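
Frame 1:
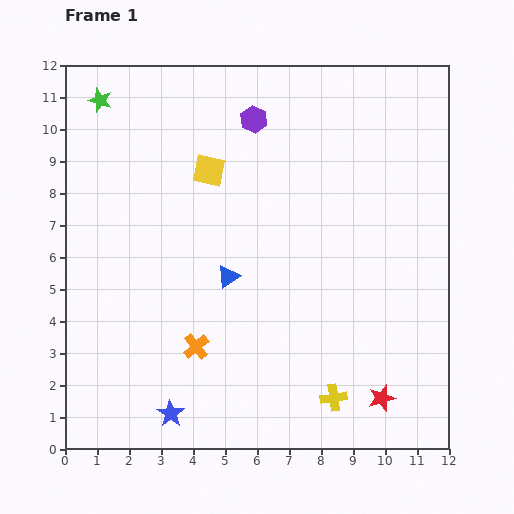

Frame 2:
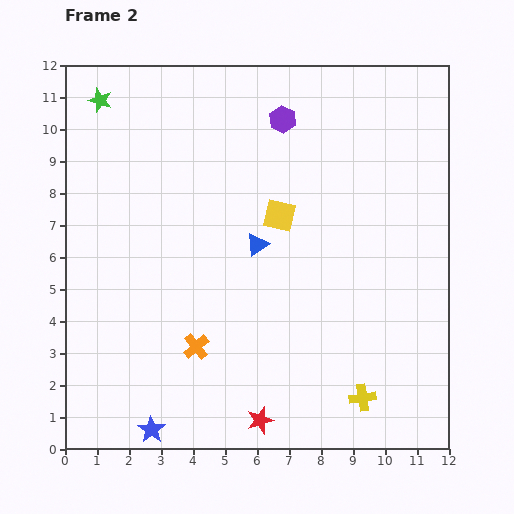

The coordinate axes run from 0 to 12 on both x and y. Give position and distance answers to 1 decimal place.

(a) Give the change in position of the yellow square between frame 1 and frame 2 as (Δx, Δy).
(2.2, -1.4)

The yellow square was at (4.5, 8.7) in frame 1 and (6.7, 7.3) in frame 2.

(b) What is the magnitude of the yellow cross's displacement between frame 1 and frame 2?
0.9

The yellow cross moved from (8.4, 1.6) to (9.3, 1.6), a distance of √(0.9² + 0.0²) ≈ 0.9.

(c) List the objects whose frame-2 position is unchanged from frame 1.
the orange cross, the green star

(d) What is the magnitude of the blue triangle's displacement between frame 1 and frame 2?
1.3

The blue triangle moved from (5.1, 5.4) to (6.0, 6.4), a distance of √(0.9² + 1.0²) ≈ 1.3.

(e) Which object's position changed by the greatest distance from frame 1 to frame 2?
the red star

(moved 3.9; next 2.6)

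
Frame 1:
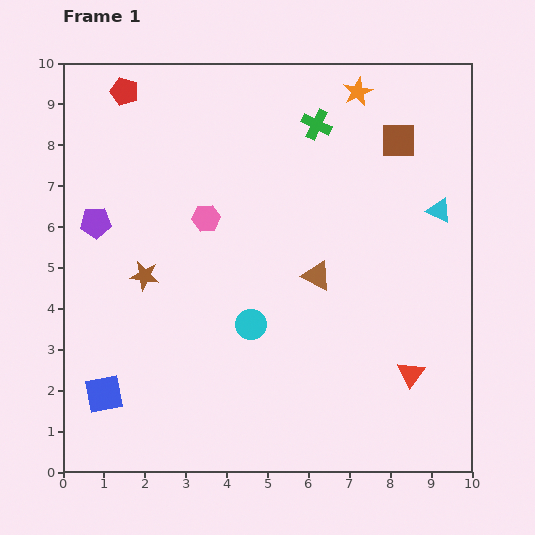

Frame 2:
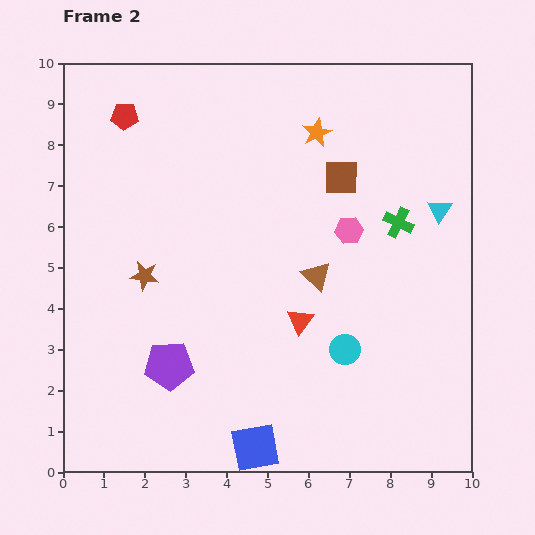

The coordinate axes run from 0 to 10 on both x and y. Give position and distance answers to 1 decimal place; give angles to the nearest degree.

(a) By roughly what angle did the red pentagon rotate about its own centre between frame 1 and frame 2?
16° counter-clockwise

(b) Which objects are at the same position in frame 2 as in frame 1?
the brown star, the brown triangle, the cyan triangle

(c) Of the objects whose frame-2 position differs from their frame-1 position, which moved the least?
the red pentagon

(moved 0.6)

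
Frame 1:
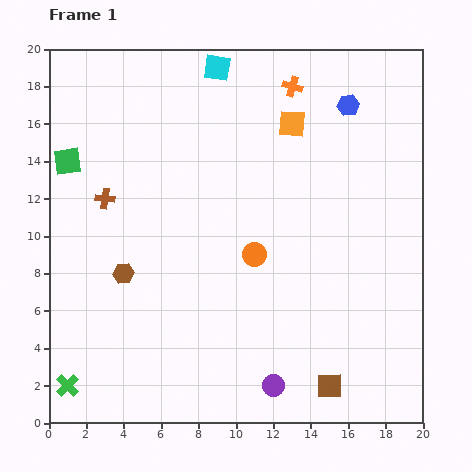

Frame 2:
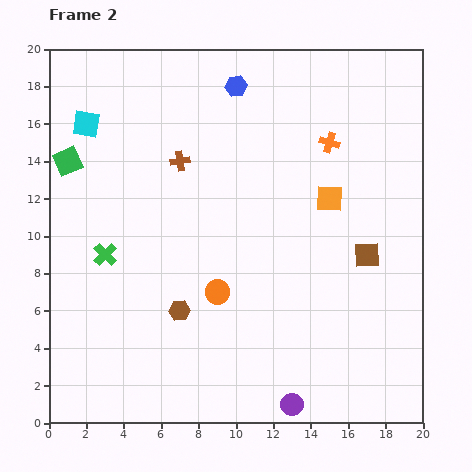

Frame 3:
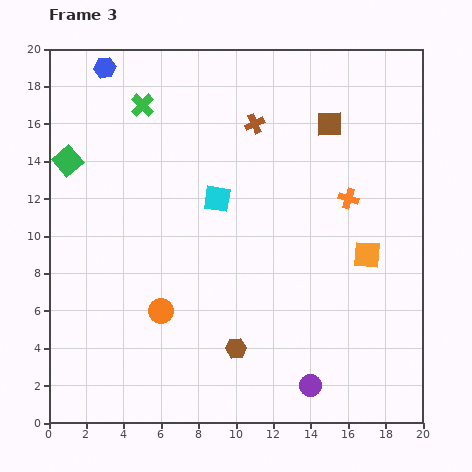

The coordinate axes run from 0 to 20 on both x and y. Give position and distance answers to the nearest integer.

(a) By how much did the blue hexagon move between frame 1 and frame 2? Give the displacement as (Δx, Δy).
(-6, 1)

The blue hexagon was at (16, 17) in frame 1 and (10, 18) in frame 2.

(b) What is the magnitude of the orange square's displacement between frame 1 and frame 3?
8

The orange square moved from (13, 16) to (17, 9), a distance of √(4² + 7²) ≈ 8.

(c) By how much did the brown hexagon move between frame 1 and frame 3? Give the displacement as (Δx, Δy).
(6, -4)

The brown hexagon was at (4, 8) in frame 1 and (10, 4) in frame 3.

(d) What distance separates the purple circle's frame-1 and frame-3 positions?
2

The purple circle moved from (12, 2) to (14, 2), a distance of √(2² + 0²) ≈ 2.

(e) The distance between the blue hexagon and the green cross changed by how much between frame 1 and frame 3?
-18

Distance in frame 1: 21. Distance in frame 3: 3.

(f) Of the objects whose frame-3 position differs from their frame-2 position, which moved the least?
the purple circle

(moved 1)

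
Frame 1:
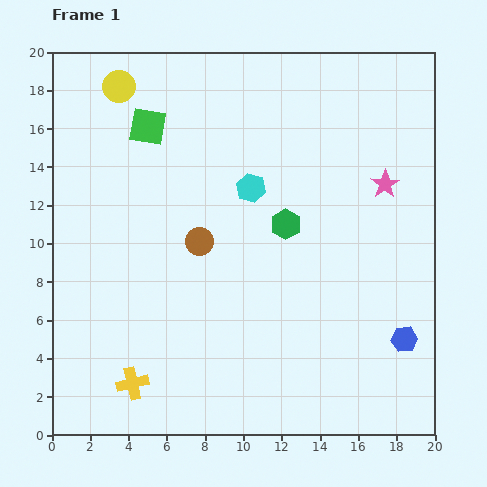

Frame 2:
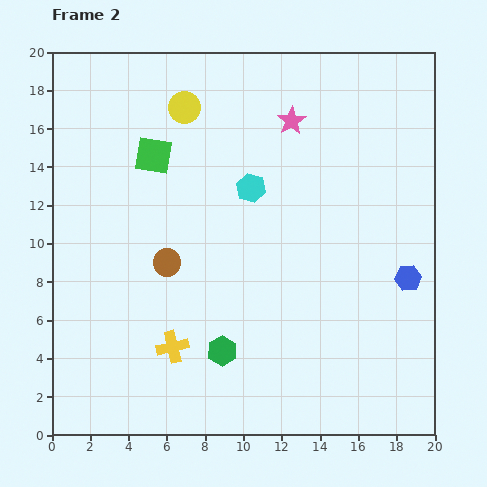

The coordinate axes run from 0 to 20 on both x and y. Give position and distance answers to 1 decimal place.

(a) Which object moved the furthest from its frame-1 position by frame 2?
the green hexagon

(moved 7.4; next 5.9)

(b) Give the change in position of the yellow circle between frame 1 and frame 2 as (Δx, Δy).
(3.4, -1.1)

The yellow circle was at (3.5, 18.2) in frame 1 and (6.9, 17.1) in frame 2.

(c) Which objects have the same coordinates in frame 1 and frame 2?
the cyan hexagon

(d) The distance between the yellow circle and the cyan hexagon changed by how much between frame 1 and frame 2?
-3.2

Distance in frame 1: 8.7. Distance in frame 2: 5.5.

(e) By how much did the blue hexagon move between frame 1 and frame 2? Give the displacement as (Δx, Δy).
(0.2, 3.2)

The blue hexagon was at (18.4, 5.0) in frame 1 and (18.6, 8.2) in frame 2.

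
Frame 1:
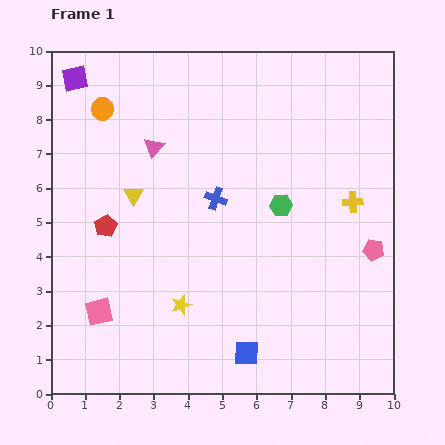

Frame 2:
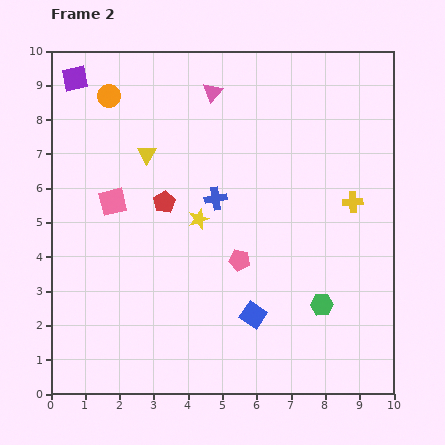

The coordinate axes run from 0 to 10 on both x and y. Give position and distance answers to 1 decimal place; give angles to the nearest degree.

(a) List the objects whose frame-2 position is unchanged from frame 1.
the yellow cross, the blue cross, the purple square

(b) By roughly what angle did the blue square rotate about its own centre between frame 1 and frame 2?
34° clockwise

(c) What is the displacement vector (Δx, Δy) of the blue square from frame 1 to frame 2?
(0.2, 1.1)

The blue square was at (5.7, 1.2) in frame 1 and (5.9, 2.3) in frame 2.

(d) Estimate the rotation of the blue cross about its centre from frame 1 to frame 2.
29° counter-clockwise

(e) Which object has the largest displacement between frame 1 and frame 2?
the pink pentagon

(moved 3.9; next 3.2)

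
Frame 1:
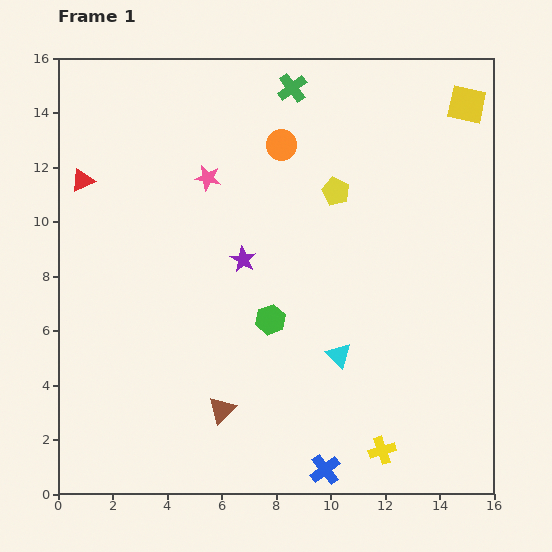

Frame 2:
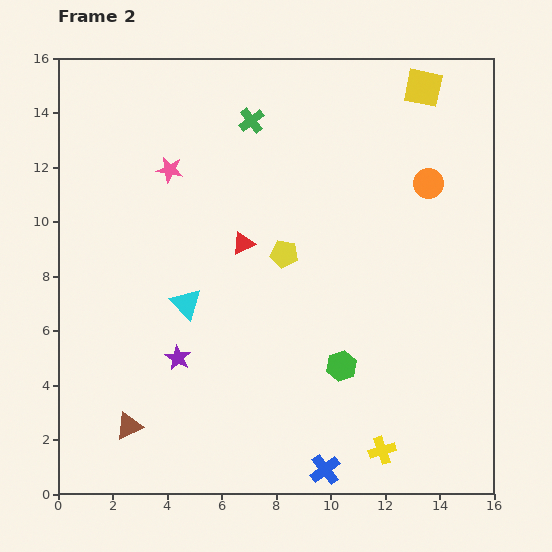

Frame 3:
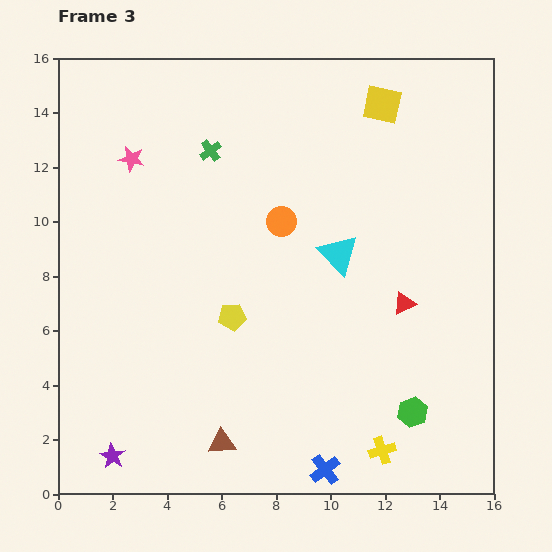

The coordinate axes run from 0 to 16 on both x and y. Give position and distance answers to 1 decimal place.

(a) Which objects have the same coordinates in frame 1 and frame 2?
the blue cross, the yellow cross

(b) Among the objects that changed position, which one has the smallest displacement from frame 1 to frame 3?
the brown triangle

(moved 1.2)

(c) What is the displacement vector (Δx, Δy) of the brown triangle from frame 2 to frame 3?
(3.4, -0.6)

The brown triangle was at (2.6, 2.5) in frame 2 and (6.0, 1.9) in frame 3.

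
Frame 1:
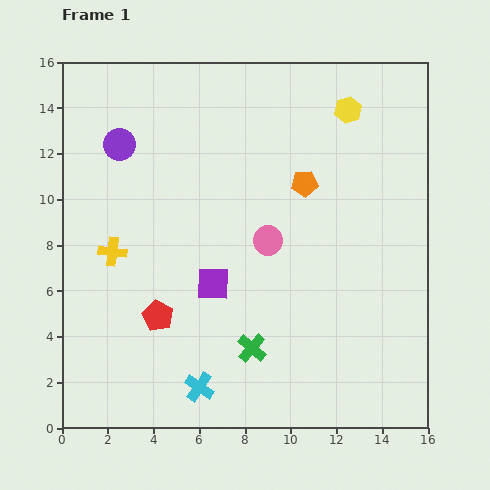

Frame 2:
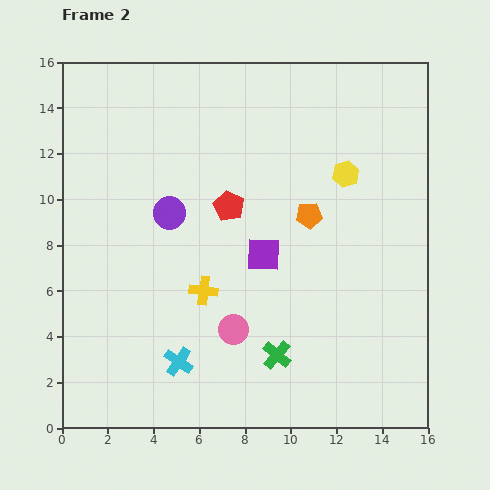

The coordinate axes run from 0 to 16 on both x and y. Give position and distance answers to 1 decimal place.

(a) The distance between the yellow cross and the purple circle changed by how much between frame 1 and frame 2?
-1.0

Distance in frame 1: 4.7. Distance in frame 2: 3.7.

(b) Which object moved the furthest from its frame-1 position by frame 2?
the red pentagon

(moved 5.7; next 4.3)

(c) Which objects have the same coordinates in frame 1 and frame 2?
none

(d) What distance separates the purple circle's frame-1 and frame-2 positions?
3.7

The purple circle moved from (2.5, 12.4) to (4.7, 9.4), a distance of √(2.2² + 3.0²) ≈ 3.7.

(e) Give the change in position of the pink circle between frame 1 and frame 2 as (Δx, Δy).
(-1.5, -3.9)

The pink circle was at (9.0, 8.2) in frame 1 and (7.5, 4.3) in frame 2.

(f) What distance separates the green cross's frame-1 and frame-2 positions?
1.1

The green cross moved from (8.3, 3.5) to (9.4, 3.2), a distance of √(1.1² + 0.3²) ≈ 1.1.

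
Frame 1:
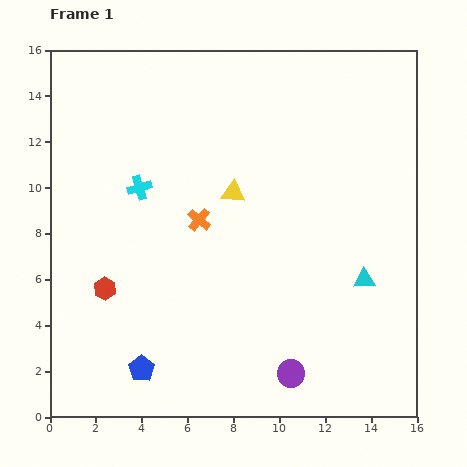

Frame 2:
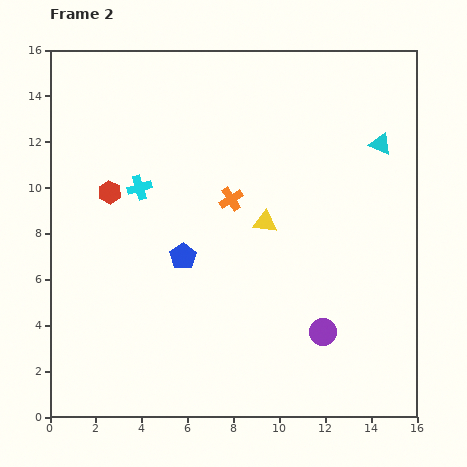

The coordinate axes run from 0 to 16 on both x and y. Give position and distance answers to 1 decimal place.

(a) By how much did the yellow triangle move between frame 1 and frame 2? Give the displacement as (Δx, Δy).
(1.4, -1.3)

The yellow triangle was at (8.0, 9.8) in frame 1 and (9.4, 8.5) in frame 2.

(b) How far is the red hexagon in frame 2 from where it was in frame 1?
4.2

The red hexagon moved from (2.4, 5.6) to (2.6, 9.8), a distance of √(0.2² + 4.2²) ≈ 4.2.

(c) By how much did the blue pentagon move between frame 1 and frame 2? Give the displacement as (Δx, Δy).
(1.8, 4.9)

The blue pentagon was at (4.0, 2.1) in frame 1 and (5.8, 7.0) in frame 2.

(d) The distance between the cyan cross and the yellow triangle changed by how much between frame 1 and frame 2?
+1.6

Distance in frame 1: 4.1. Distance in frame 2: 5.7.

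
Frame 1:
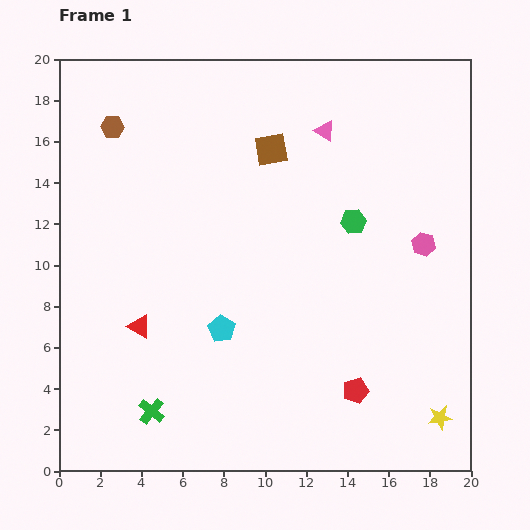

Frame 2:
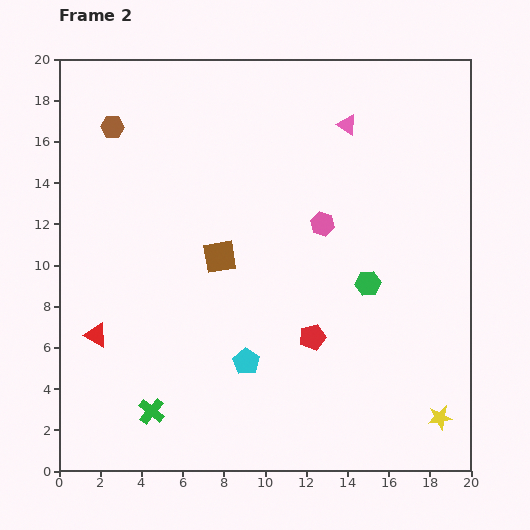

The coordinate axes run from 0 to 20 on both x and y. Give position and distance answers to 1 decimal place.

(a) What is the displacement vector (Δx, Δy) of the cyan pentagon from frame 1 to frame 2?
(1.2, -1.6)

The cyan pentagon was at (7.9, 6.9) in frame 1 and (9.1, 5.3) in frame 2.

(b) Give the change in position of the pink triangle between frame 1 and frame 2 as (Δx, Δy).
(1.1, 0.3)

The pink triangle was at (12.9, 16.5) in frame 1 and (14.0, 16.8) in frame 2.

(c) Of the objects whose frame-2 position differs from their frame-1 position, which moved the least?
the pink triangle

(moved 1.1)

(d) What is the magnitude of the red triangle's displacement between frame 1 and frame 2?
2.1

The red triangle moved from (3.9, 7.0) to (1.8, 6.6), a distance of √(2.1² + 0.4²) ≈ 2.1.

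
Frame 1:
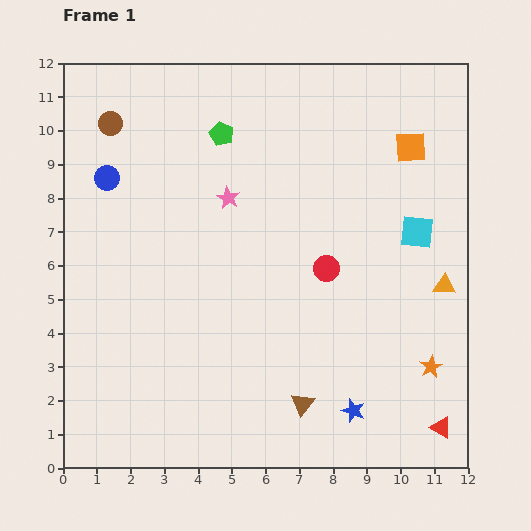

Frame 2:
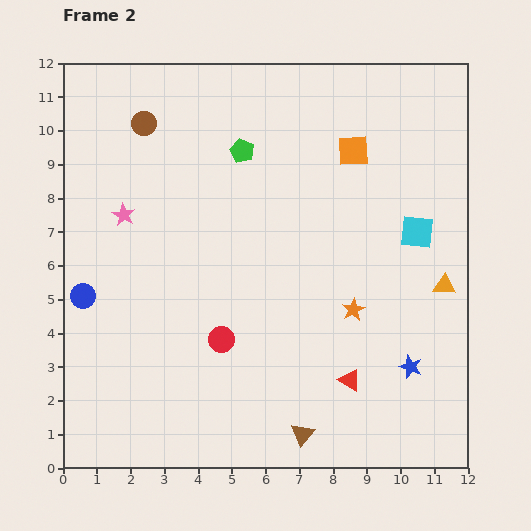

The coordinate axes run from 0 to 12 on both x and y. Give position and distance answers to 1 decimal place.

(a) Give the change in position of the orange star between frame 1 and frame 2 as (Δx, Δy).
(-2.3, 1.7)

The orange star was at (10.9, 3.0) in frame 1 and (8.6, 4.7) in frame 2.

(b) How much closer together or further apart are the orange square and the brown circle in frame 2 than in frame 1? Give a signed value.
-2.6

Distance in frame 1: 8.9. Distance in frame 2: 6.3.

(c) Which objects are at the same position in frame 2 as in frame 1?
the cyan square, the orange triangle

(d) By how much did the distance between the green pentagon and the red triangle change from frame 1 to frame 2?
-3.4

Distance in frame 1: 10.9. Distance in frame 2: 7.5.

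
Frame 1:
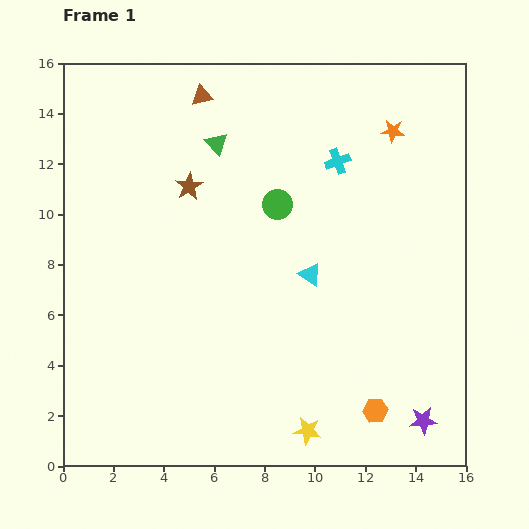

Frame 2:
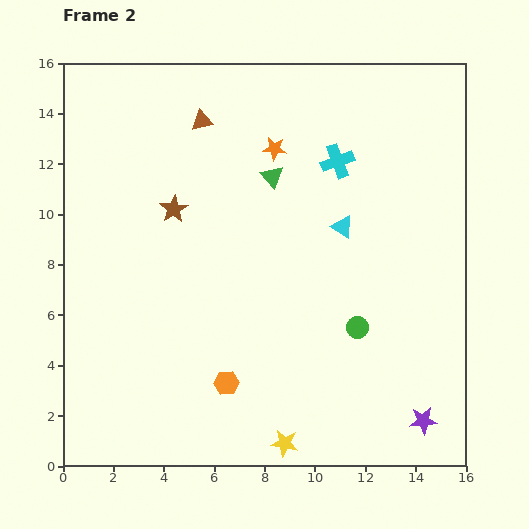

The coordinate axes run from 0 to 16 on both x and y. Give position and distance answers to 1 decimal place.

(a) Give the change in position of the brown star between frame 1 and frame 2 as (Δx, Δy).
(-0.6, -0.9)

The brown star was at (5.0, 11.1) in frame 1 and (4.4, 10.2) in frame 2.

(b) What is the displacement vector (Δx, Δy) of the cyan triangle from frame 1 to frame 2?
(1.3, 1.9)

The cyan triangle was at (9.8, 7.6) in frame 1 and (11.1, 9.5) in frame 2.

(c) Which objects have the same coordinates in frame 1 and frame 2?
the cyan cross, the purple star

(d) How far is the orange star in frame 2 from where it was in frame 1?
4.8

The orange star moved from (13.1, 13.3) to (8.4, 12.6), a distance of √(4.7² + 0.7²) ≈ 4.8.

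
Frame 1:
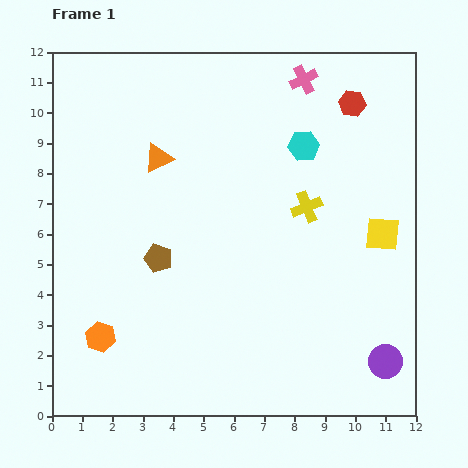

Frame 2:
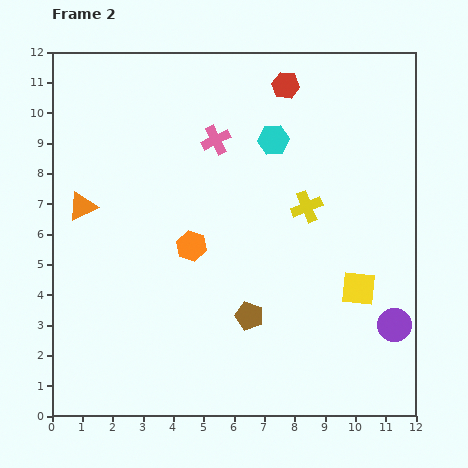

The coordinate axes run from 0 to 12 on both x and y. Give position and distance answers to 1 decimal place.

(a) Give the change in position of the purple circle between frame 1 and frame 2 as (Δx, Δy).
(0.3, 1.2)

The purple circle was at (11.0, 1.8) in frame 1 and (11.3, 3.0) in frame 2.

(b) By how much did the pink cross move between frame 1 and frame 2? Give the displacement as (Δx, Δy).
(-2.9, -2.0)

The pink cross was at (8.3, 11.1) in frame 1 and (5.4, 9.1) in frame 2.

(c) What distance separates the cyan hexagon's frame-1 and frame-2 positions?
1.0

The cyan hexagon moved from (8.3, 8.9) to (7.3, 9.1), a distance of √(1.0² + 0.2²) ≈ 1.0.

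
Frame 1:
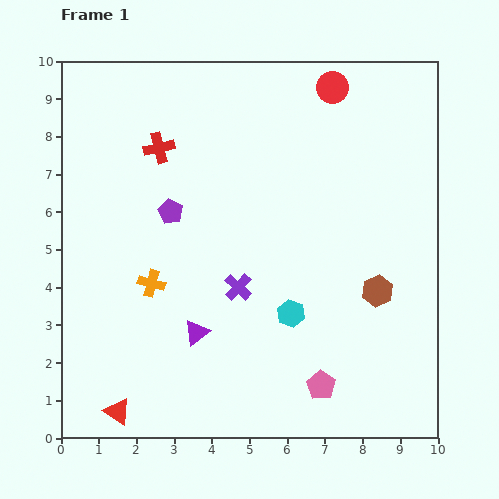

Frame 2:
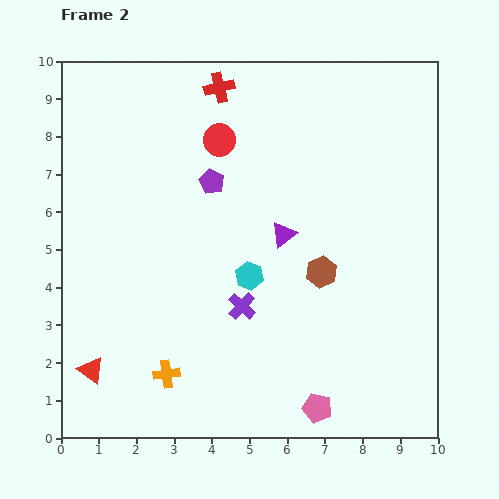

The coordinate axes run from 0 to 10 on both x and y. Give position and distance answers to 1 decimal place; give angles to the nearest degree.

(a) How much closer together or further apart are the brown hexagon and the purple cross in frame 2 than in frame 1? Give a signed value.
-1.4

Distance in frame 1: 3.7. Distance in frame 2: 2.3.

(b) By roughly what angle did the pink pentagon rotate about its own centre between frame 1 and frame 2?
19° counter-clockwise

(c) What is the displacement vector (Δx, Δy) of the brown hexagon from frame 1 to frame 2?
(-1.5, 0.5)

The brown hexagon was at (8.4, 3.9) in frame 1 and (6.9, 4.4) in frame 2.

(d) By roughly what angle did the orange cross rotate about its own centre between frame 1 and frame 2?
22° counter-clockwise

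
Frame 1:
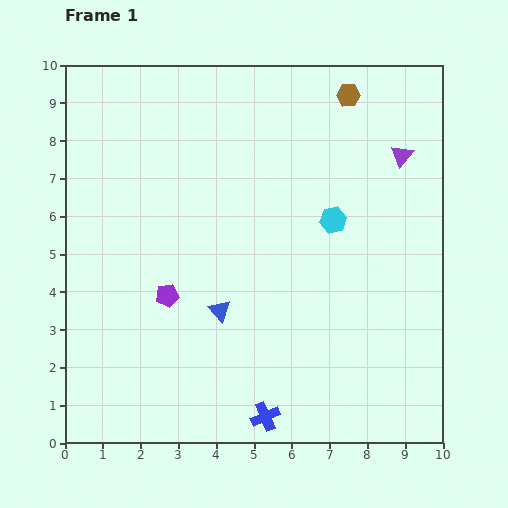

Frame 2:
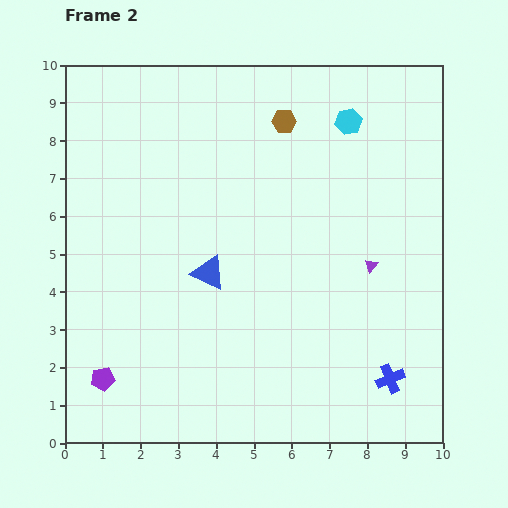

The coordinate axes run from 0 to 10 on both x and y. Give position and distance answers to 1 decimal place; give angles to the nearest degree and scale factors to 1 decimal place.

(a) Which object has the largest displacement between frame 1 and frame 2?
the blue cross

(moved 3.4; next 3.0)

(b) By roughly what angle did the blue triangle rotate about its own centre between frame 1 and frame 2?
22° counter-clockwise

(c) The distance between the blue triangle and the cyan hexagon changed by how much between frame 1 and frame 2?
+1.6

Distance in frame 1: 3.8. Distance in frame 2: 5.4.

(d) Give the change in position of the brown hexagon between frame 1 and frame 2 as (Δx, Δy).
(-1.7, -0.7)

The brown hexagon was at (7.5, 9.2) in frame 1 and (5.8, 8.5) in frame 2.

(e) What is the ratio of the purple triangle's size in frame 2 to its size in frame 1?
0.6×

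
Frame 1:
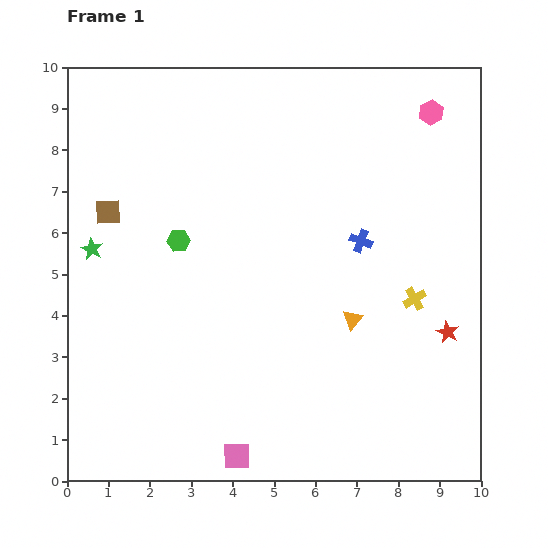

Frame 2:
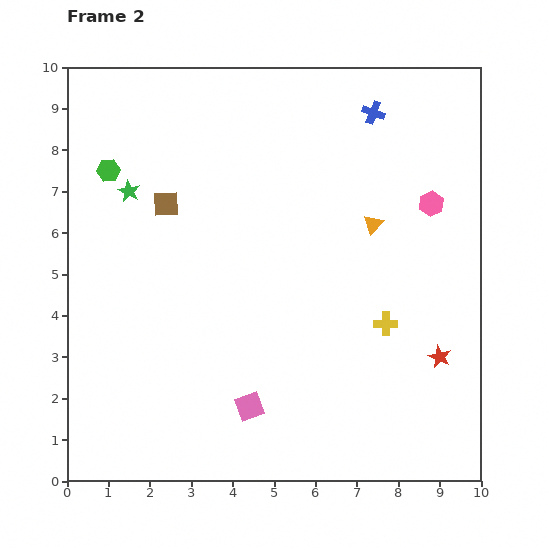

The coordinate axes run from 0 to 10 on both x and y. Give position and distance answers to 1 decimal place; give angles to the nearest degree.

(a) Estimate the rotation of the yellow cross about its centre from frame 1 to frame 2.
31° clockwise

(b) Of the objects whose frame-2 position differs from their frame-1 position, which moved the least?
the red star

(moved 0.6)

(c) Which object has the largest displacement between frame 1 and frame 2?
the blue cross

(moved 3.1; next 2.4)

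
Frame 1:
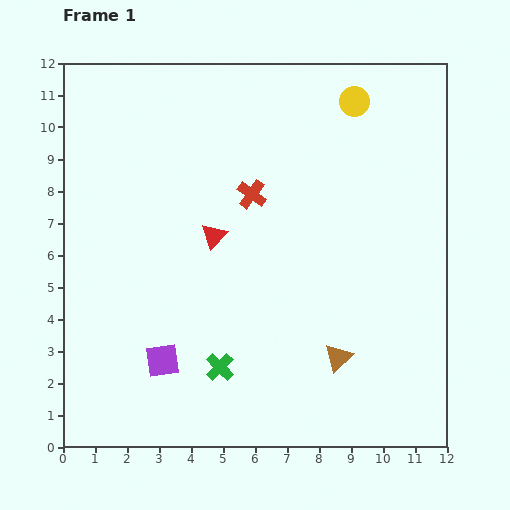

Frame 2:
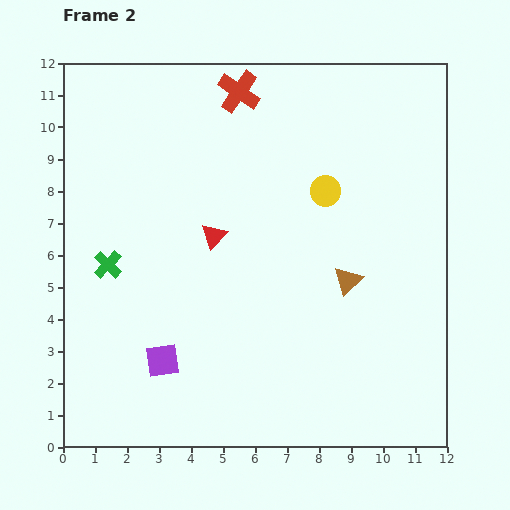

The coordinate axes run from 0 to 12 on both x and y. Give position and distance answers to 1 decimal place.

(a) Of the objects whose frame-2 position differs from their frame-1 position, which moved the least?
the brown triangle

(moved 2.4)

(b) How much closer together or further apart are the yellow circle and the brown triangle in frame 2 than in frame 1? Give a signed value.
-5.1

Distance in frame 1: 8.0. Distance in frame 2: 2.9.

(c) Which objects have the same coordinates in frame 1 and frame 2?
the red triangle, the purple square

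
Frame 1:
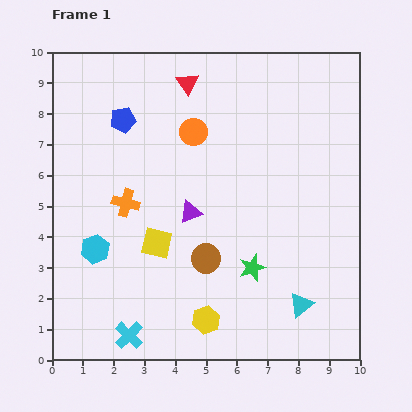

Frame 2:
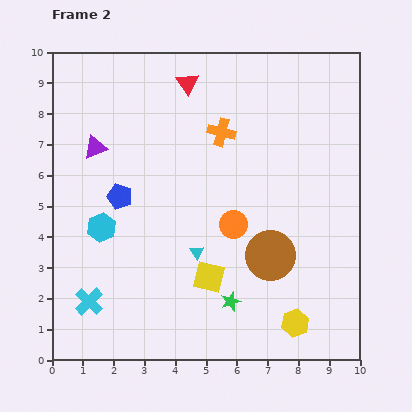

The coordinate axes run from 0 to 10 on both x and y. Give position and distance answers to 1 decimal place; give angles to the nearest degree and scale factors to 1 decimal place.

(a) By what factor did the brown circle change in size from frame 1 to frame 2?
1.7×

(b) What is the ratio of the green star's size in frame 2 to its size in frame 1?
0.7×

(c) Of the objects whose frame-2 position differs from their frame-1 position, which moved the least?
the cyan hexagon

(moved 0.7)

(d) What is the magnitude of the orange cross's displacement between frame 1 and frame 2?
3.9

The orange cross moved from (2.4, 5.1) to (5.5, 7.4), a distance of √(3.1² + 2.3²) ≈ 3.9.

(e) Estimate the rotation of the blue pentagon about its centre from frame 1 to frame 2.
29° clockwise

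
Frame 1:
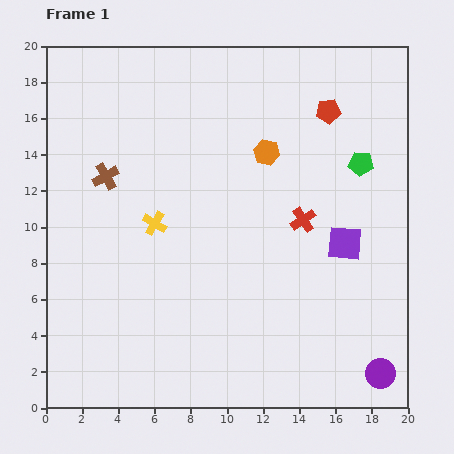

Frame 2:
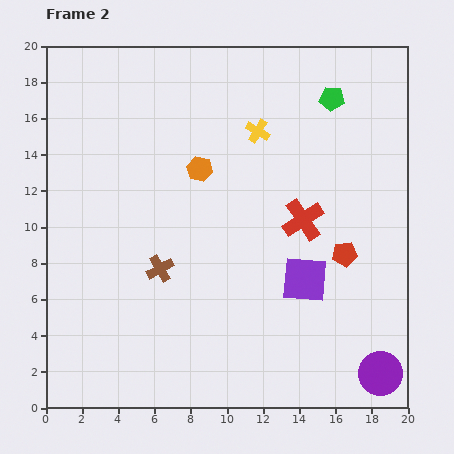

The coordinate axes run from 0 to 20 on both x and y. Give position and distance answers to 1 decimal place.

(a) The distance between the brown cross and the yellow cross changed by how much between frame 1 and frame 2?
+5.6

Distance in frame 1: 3.7. Distance in frame 2: 9.3.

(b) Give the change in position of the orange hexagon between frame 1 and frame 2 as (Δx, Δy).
(-3.7, -0.9)

The orange hexagon was at (12.2, 14.1) in frame 1 and (8.5, 13.2) in frame 2.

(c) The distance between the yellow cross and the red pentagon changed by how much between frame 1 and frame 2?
-3.1

Distance in frame 1: 11.4. Distance in frame 2: 8.3.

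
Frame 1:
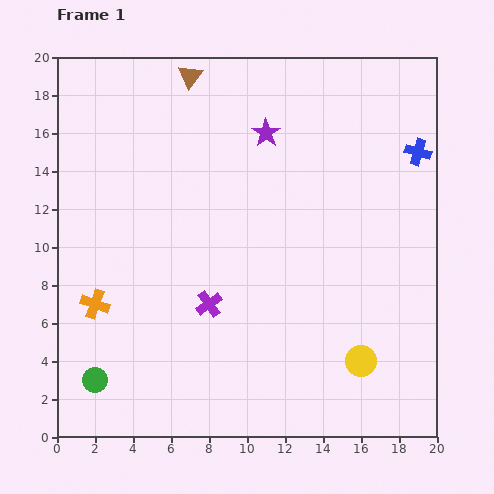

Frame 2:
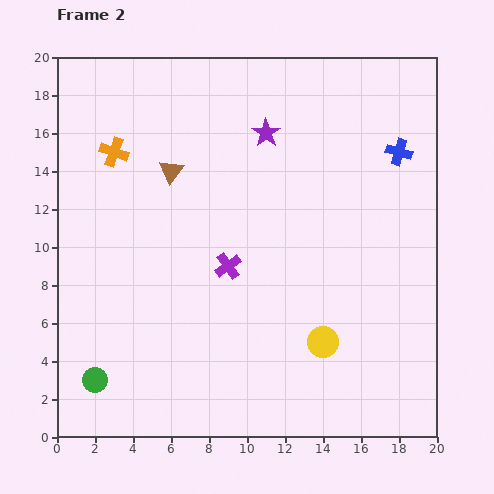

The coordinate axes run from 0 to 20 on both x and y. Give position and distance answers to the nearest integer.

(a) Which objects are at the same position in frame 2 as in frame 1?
the purple star, the green circle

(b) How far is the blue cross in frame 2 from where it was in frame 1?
1

The blue cross moved from (19, 15) to (18, 15), a distance of √(1² + 0²) ≈ 1.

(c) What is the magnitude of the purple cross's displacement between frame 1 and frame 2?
2

The purple cross moved from (8, 7) to (9, 9), a distance of √(1² + 2²) ≈ 2.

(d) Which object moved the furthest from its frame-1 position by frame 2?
the orange cross

(moved 8; next 5)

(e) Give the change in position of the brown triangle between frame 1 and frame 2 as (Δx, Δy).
(-1, -5)

The brown triangle was at (7, 19) in frame 1 and (6, 14) in frame 2.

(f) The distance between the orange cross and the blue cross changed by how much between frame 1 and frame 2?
-4

Distance in frame 1: 19. Distance in frame 2: 15.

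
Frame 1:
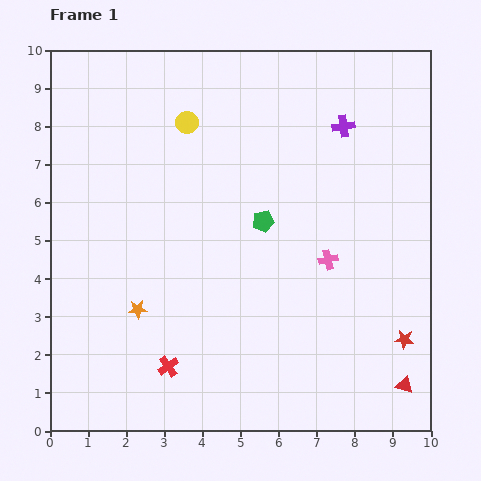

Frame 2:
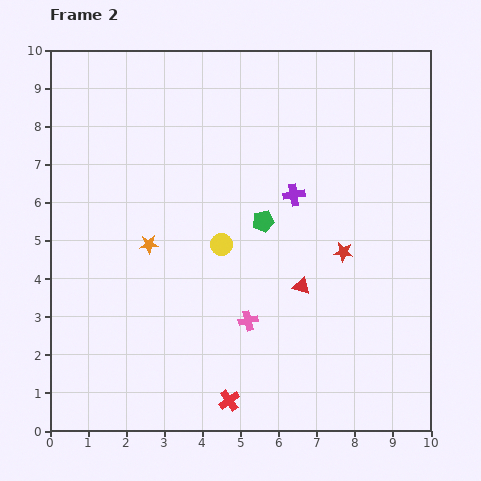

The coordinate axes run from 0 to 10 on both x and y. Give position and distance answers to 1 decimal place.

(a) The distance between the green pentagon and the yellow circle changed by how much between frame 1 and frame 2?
-2.0

Distance in frame 1: 3.3. Distance in frame 2: 1.3.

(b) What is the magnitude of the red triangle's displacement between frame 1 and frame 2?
3.7

The red triangle moved from (9.3, 1.2) to (6.6, 3.8), a distance of √(2.7² + 2.6²) ≈ 3.7.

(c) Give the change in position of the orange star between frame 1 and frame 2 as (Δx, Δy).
(0.3, 1.7)

The orange star was at (2.3, 3.2) in frame 1 and (2.6, 4.9) in frame 2.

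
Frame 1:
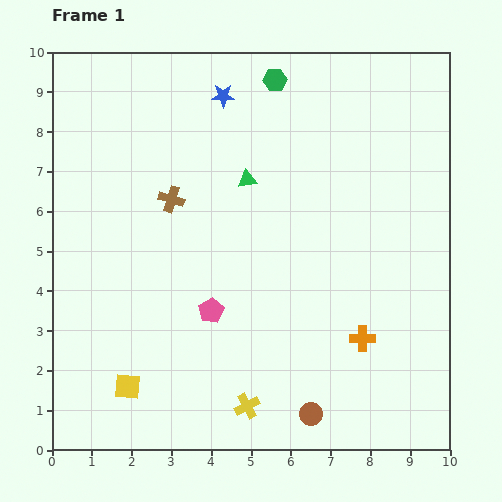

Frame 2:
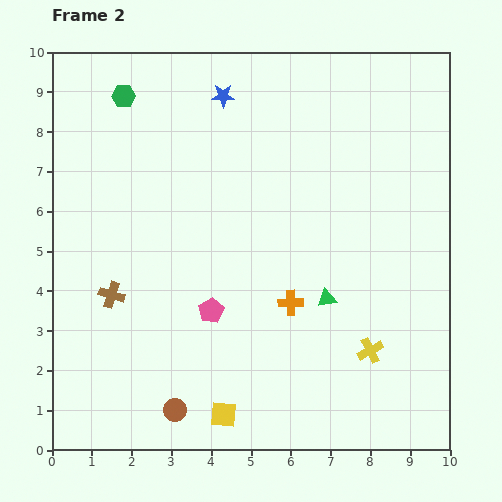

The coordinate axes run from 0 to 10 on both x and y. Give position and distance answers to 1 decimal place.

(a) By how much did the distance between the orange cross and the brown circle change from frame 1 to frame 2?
+1.7

Distance in frame 1: 2.3. Distance in frame 2: 4.0.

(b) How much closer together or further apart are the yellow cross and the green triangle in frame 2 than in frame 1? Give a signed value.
-4.0

Distance in frame 1: 5.7. Distance in frame 2: 1.7.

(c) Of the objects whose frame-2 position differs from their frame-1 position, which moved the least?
the orange cross

(moved 2.0)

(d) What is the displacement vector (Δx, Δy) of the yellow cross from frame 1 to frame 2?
(3.1, 1.4)

The yellow cross was at (4.9, 1.1) in frame 1 and (8.0, 2.5) in frame 2.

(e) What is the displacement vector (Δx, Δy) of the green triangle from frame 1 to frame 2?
(2.0, -3.0)

The green triangle was at (4.9, 6.8) in frame 1 and (6.9, 3.8) in frame 2.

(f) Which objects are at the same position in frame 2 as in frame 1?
the blue star, the pink pentagon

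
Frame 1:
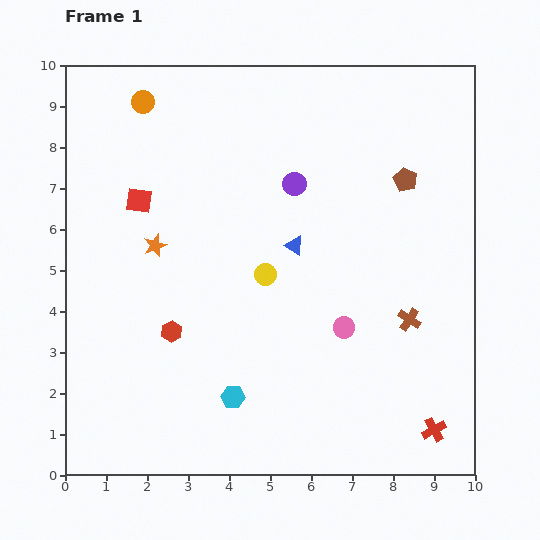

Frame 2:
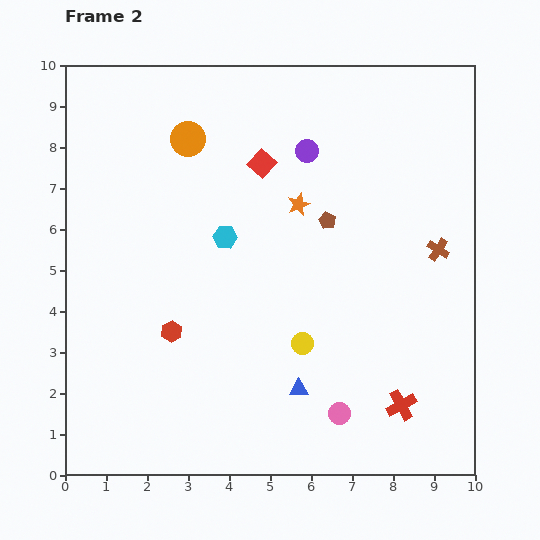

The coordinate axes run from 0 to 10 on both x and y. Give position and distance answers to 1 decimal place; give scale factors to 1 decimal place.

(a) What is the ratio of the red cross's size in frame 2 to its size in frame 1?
1.3×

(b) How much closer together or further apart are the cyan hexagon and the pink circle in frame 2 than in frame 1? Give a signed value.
+1.9

Distance in frame 1: 3.2. Distance in frame 2: 5.1.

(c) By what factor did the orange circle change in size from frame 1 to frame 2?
1.5×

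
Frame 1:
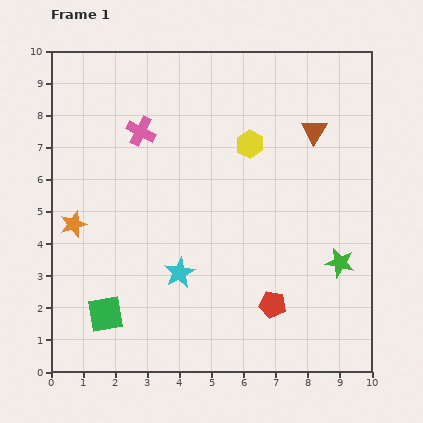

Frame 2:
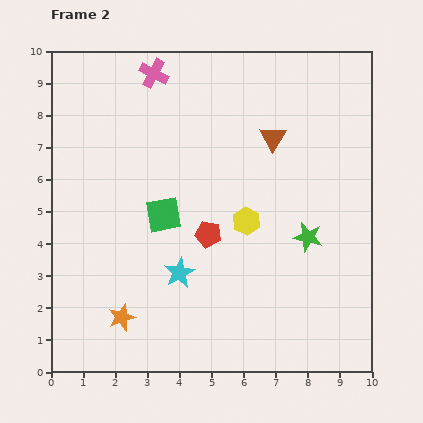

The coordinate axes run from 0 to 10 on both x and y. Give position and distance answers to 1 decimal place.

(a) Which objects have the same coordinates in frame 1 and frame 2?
the cyan star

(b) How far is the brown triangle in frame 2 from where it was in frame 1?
1.3

The brown triangle moved from (8.2, 7.5) to (6.9, 7.3), a distance of √(1.3² + 0.2²) ≈ 1.3.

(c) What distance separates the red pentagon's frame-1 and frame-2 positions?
3.0

The red pentagon moved from (6.9, 2.1) to (4.9, 4.3), a distance of √(2.0² + 2.2²) ≈ 3.0.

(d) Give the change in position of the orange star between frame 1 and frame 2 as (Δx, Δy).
(1.5, -2.9)

The orange star was at (0.7, 4.6) in frame 1 and (2.2, 1.7) in frame 2.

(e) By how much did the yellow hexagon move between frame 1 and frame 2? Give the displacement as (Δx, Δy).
(-0.1, -2.4)

The yellow hexagon was at (6.2, 7.1) in frame 1 and (6.1, 4.7) in frame 2.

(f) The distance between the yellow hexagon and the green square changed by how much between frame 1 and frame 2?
-4.4

Distance in frame 1: 7.0. Distance in frame 2: 2.6.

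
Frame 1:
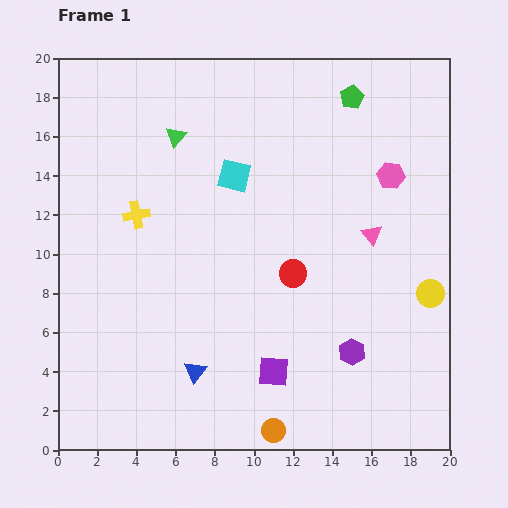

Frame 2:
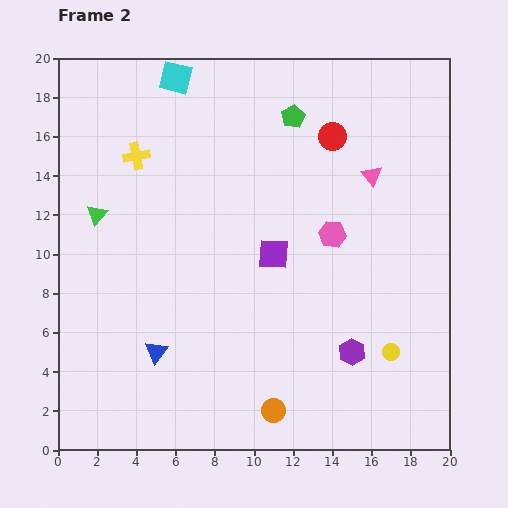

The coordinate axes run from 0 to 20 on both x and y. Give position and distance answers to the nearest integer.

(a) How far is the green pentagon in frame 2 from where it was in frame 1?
3

The green pentagon moved from (15, 18) to (12, 17), a distance of √(3² + 1²) ≈ 3.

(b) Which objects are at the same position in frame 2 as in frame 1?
the purple hexagon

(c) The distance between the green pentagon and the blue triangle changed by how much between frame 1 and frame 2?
-2

Distance in frame 1: 16. Distance in frame 2: 14.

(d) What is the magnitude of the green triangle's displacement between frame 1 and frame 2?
6

The green triangle moved from (6, 16) to (2, 12), a distance of √(4² + 4²) ≈ 6.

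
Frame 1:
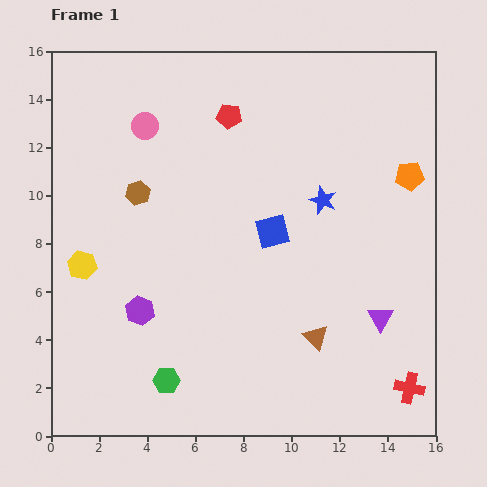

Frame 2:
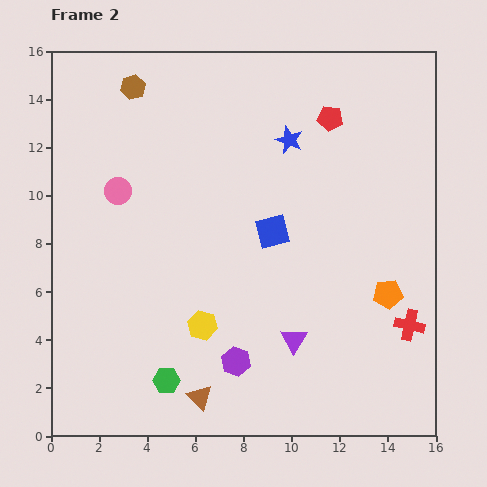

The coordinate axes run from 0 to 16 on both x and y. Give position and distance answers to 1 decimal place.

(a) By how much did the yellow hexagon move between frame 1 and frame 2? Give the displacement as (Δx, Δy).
(5.0, -2.5)

The yellow hexagon was at (1.3, 7.1) in frame 1 and (6.3, 4.6) in frame 2.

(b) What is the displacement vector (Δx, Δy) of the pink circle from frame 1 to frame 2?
(-1.1, -2.7)

The pink circle was at (3.9, 12.9) in frame 1 and (2.8, 10.2) in frame 2.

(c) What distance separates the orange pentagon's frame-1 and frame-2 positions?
5.0

The orange pentagon moved from (14.9, 10.8) to (14.0, 5.9), a distance of √(0.9² + 4.9²) ≈ 5.0.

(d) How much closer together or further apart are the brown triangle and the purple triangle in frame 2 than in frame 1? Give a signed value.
+1.8

Distance in frame 1: 2.8. Distance in frame 2: 4.6.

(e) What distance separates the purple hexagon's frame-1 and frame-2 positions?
4.5

The purple hexagon moved from (3.7, 5.2) to (7.7, 3.1), a distance of √(4.0² + 2.1²) ≈ 4.5.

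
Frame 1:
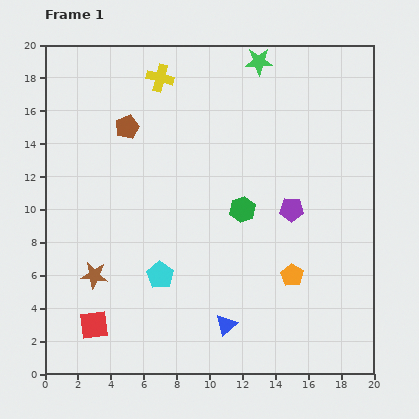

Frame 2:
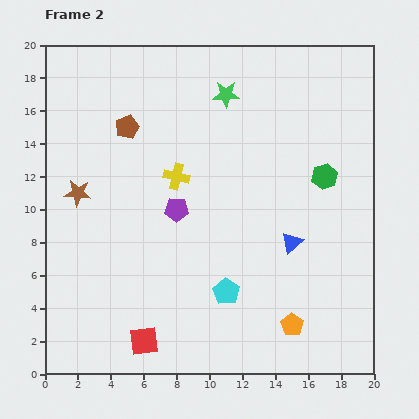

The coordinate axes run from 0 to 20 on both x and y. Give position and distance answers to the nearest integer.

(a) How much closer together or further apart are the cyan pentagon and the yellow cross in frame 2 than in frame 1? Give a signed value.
-4

Distance in frame 1: 12. Distance in frame 2: 8.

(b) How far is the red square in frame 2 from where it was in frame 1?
3

The red square moved from (3, 3) to (6, 2), a distance of √(3² + 1²) ≈ 3.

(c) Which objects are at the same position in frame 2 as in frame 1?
the brown pentagon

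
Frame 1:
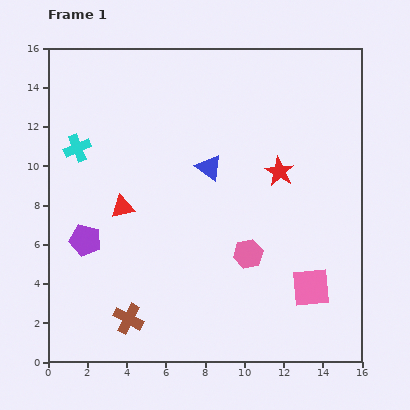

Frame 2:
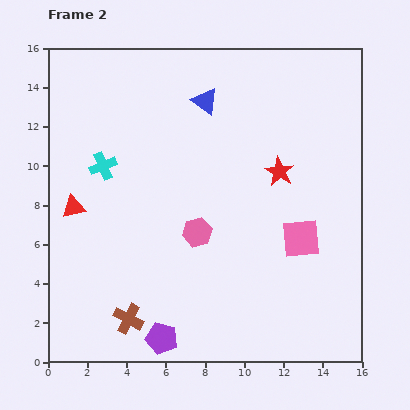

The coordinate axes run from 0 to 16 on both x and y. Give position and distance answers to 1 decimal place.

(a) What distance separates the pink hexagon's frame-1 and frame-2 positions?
2.8

The pink hexagon moved from (10.2, 5.5) to (7.6, 6.6), a distance of √(2.6² + 1.1²) ≈ 2.8.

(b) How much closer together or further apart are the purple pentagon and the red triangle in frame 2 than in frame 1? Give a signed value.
+5.6

Distance in frame 1: 2.5. Distance in frame 2: 8.1.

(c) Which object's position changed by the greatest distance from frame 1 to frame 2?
the purple pentagon

(moved 6.3; next 3.4)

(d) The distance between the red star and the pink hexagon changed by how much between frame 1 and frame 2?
+0.7

Distance in frame 1: 4.5. Distance in frame 2: 5.2.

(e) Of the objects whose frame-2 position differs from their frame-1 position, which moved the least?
the cyan cross

(moved 1.6)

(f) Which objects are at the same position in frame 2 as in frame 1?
the red star, the brown cross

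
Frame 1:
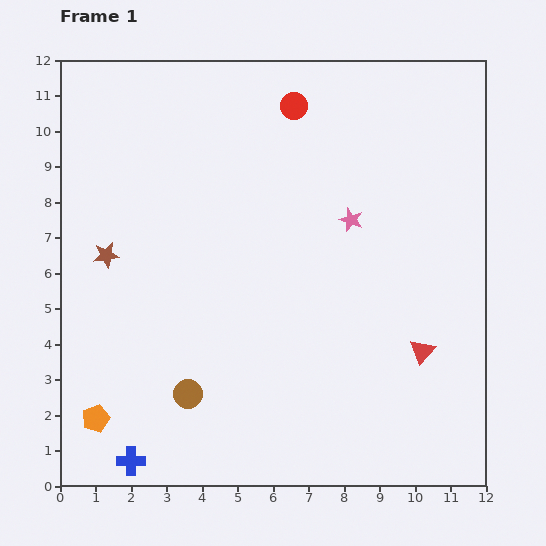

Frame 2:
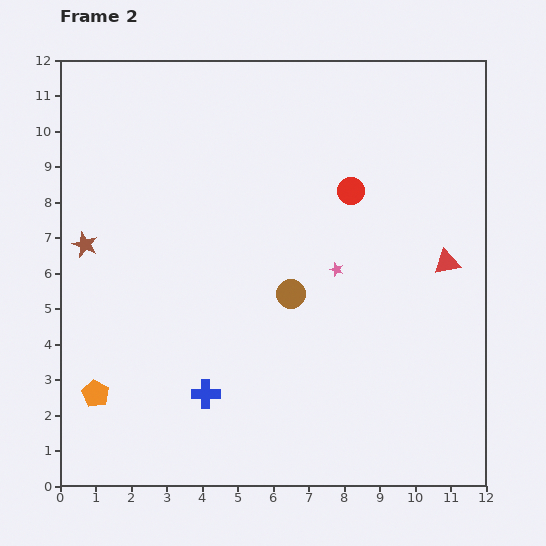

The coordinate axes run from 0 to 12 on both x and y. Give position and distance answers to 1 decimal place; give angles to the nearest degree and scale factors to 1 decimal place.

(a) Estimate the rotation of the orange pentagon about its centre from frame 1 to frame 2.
21° counter-clockwise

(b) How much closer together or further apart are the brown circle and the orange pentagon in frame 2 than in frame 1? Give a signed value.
+3.5

Distance in frame 1: 2.7. Distance in frame 2: 6.2.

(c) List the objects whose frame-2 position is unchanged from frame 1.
none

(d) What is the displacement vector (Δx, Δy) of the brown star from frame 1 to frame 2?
(-0.6, 0.3)

The brown star was at (1.3, 6.5) in frame 1 and (0.7, 6.8) in frame 2.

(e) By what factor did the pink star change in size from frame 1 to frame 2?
0.6×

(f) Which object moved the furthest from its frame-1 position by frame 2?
the brown circle

(moved 4.0; next 2.9)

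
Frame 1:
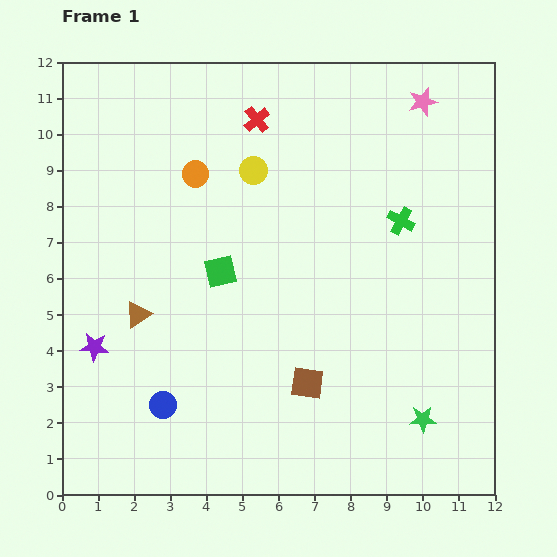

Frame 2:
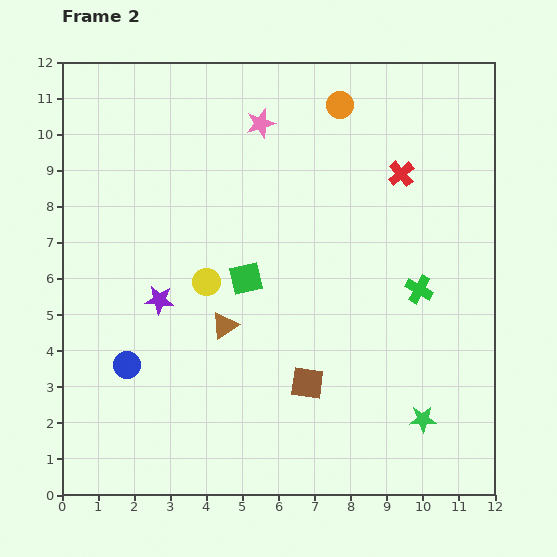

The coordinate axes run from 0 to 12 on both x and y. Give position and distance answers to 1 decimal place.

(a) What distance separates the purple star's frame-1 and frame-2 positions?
2.2

The purple star moved from (0.9, 4.1) to (2.7, 5.4), a distance of √(1.8² + 1.3²) ≈ 2.2.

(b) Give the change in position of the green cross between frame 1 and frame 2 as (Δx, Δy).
(0.5, -1.9)

The green cross was at (9.4, 7.6) in frame 1 and (9.9, 5.7) in frame 2.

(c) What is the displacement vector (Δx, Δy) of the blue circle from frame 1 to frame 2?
(-1.0, 1.1)

The blue circle was at (2.8, 2.5) in frame 1 and (1.8, 3.6) in frame 2.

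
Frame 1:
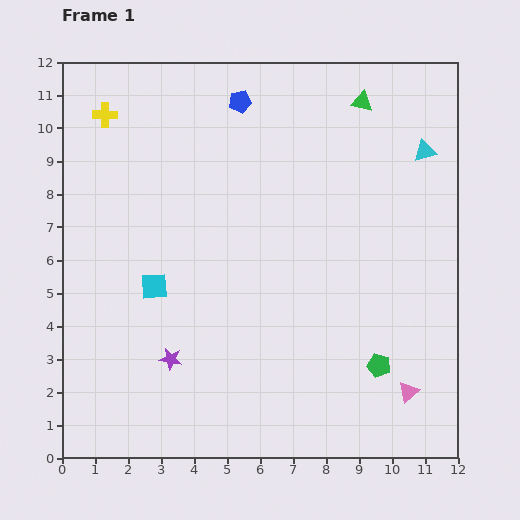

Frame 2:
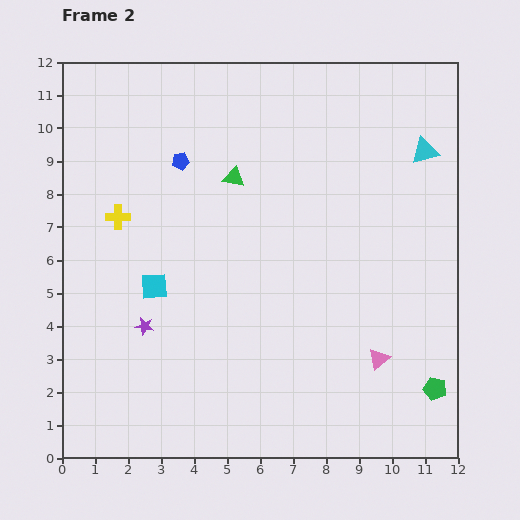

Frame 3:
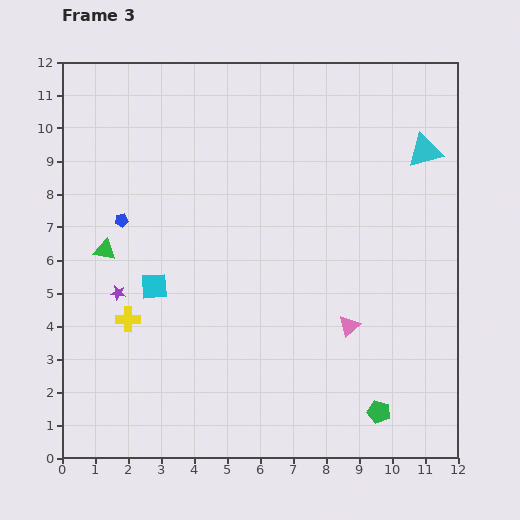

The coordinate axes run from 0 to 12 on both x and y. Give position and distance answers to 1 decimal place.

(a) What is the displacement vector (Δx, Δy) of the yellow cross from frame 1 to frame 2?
(0.4, -3.1)

The yellow cross was at (1.3, 10.4) in frame 1 and (1.7, 7.3) in frame 2.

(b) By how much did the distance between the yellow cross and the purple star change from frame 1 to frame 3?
-6.8

Distance in frame 1: 7.7. Distance in frame 3: 0.9.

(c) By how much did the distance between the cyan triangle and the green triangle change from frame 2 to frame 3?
+4.3

Distance in frame 2: 5.9. Distance in frame 3: 10.2.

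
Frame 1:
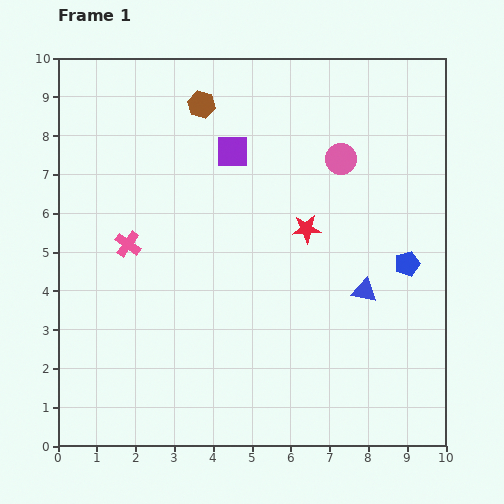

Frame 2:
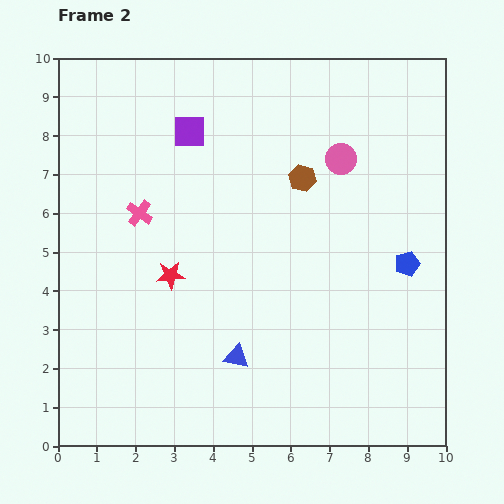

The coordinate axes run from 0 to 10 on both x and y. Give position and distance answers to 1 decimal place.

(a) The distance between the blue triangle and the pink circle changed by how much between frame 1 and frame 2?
+2.3

Distance in frame 1: 3.5. Distance in frame 2: 5.8.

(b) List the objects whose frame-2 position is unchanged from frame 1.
the pink circle, the blue pentagon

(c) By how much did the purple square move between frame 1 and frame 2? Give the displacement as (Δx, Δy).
(-1.1, 0.5)

The purple square was at (4.5, 7.6) in frame 1 and (3.4, 8.1) in frame 2.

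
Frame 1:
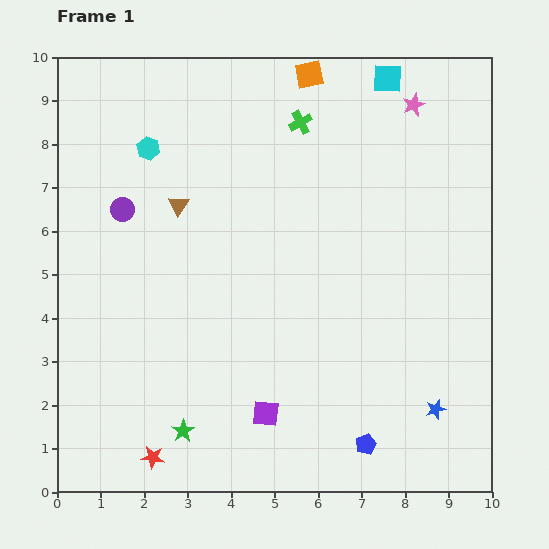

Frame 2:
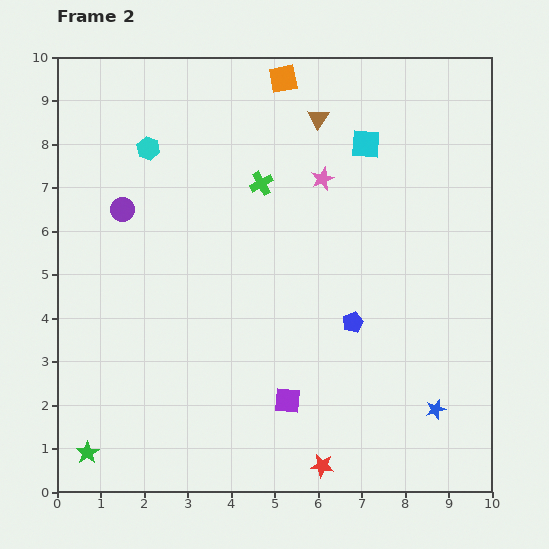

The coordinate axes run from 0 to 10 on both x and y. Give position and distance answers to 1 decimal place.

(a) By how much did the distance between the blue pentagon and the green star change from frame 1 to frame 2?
+2.6

Distance in frame 1: 4.2. Distance in frame 2: 6.8.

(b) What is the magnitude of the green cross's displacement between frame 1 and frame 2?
1.7

The green cross moved from (5.6, 8.5) to (4.7, 7.1), a distance of √(0.9² + 1.4²) ≈ 1.7.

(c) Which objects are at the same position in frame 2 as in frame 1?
the blue star, the purple circle, the cyan hexagon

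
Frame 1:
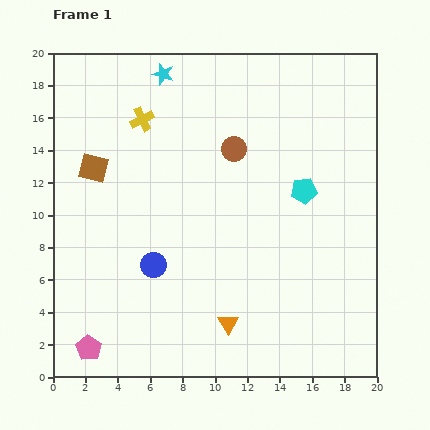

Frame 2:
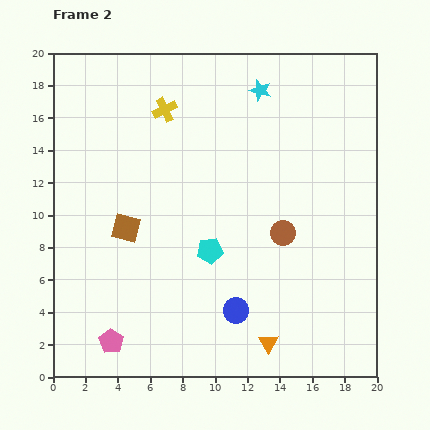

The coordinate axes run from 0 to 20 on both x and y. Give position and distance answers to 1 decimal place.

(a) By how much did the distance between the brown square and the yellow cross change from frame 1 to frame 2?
+3.5

Distance in frame 1: 4.2. Distance in frame 2: 7.7.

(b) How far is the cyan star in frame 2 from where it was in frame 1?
6.1

The cyan star moved from (6.8, 18.7) to (12.8, 17.7), a distance of √(6.0² + 1.0²) ≈ 6.1.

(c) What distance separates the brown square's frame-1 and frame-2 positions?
4.2

The brown square moved from (2.5, 12.9) to (4.5, 9.2), a distance of √(2.0² + 3.7²) ≈ 4.2.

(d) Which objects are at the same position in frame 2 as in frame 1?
none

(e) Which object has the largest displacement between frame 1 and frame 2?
the cyan pentagon

(moved 6.9; next 6.1)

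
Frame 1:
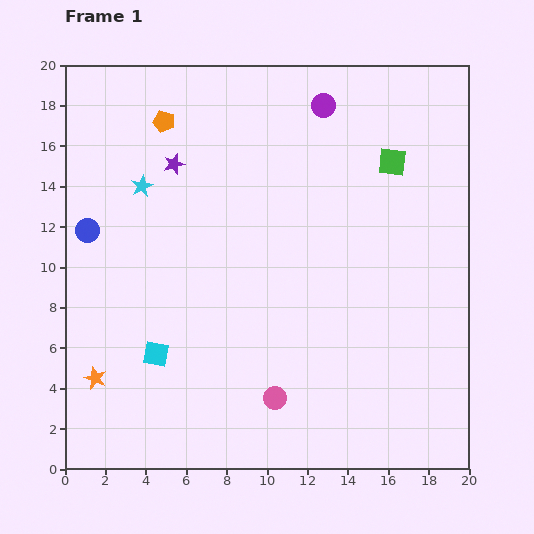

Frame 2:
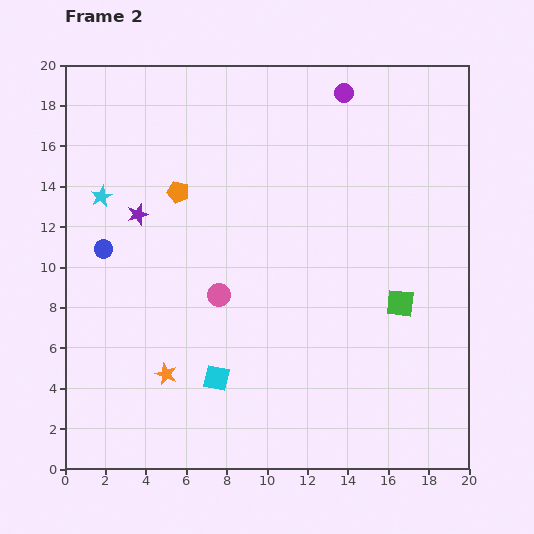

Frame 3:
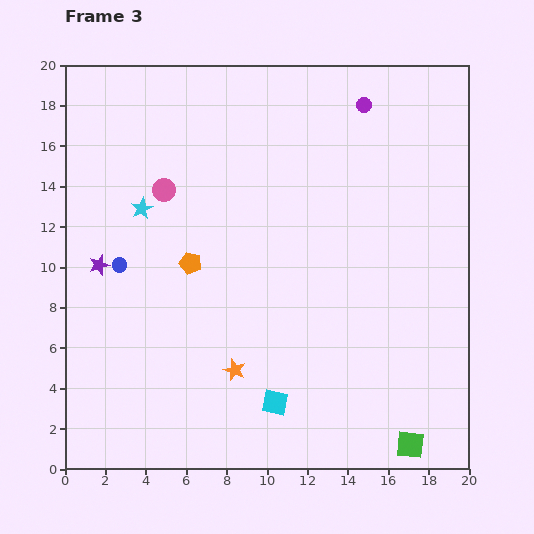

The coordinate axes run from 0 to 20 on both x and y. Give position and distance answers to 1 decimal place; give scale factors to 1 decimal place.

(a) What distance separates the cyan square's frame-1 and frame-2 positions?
3.2

The cyan square moved from (4.5, 5.7) to (7.5, 4.5), a distance of √(3.0² + 1.2²) ≈ 3.2.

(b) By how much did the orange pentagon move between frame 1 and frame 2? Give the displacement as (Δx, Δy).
(0.7, -3.5)

The orange pentagon was at (4.9, 17.2) in frame 1 and (5.6, 13.7) in frame 2.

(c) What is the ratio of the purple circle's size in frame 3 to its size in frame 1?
0.6×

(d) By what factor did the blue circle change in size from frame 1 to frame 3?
0.6×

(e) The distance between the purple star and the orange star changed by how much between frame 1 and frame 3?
-2.8

Distance in frame 1: 11.3. Distance in frame 3: 8.5.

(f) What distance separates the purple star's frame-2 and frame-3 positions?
3.1

The purple star moved from (3.6, 12.6) to (1.7, 10.1), a distance of √(1.9² + 2.5²) ≈ 3.1.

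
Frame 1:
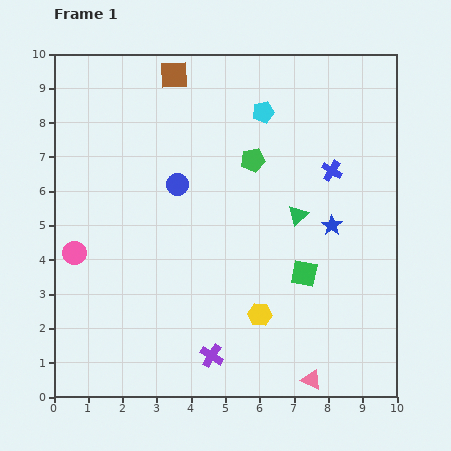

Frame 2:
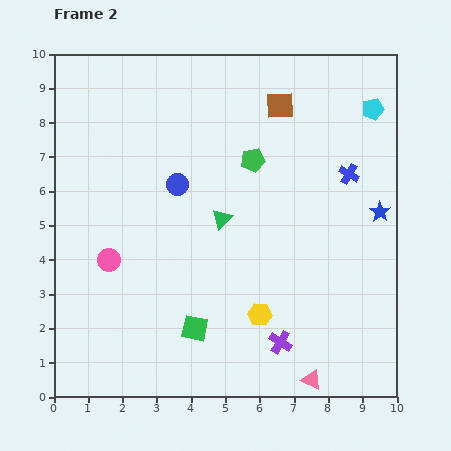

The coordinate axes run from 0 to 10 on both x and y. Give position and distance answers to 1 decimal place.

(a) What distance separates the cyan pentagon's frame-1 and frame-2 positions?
3.2

The cyan pentagon moved from (6.1, 8.3) to (9.3, 8.4), a distance of √(3.2² + 0.1²) ≈ 3.2.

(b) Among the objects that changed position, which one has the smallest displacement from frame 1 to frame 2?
the blue cross

(moved 0.5)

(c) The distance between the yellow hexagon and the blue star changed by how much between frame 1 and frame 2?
+1.3

Distance in frame 1: 3.3. Distance in frame 2: 4.6.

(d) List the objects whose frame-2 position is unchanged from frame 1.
the pink triangle, the green pentagon, the yellow hexagon, the blue circle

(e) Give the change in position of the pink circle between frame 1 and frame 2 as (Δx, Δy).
(1.0, -0.2)

The pink circle was at (0.6, 4.2) in frame 1 and (1.6, 4.0) in frame 2.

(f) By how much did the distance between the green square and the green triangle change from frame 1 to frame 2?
+1.6

Distance in frame 1: 1.7. Distance in frame 2: 3.3.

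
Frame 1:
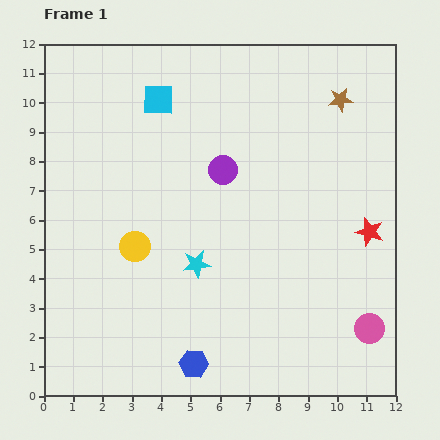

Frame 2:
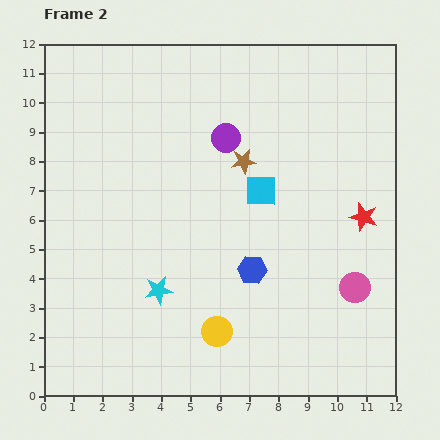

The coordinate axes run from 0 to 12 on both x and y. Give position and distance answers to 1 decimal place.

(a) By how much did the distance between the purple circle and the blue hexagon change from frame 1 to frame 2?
-2.1

Distance in frame 1: 6.7. Distance in frame 2: 4.6.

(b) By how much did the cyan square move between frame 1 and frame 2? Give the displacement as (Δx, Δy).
(3.5, -3.1)

The cyan square was at (3.9, 10.1) in frame 1 and (7.4, 7.0) in frame 2.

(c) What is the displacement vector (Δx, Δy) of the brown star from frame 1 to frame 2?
(-3.3, -2.1)

The brown star was at (10.1, 10.1) in frame 1 and (6.8, 8.0) in frame 2.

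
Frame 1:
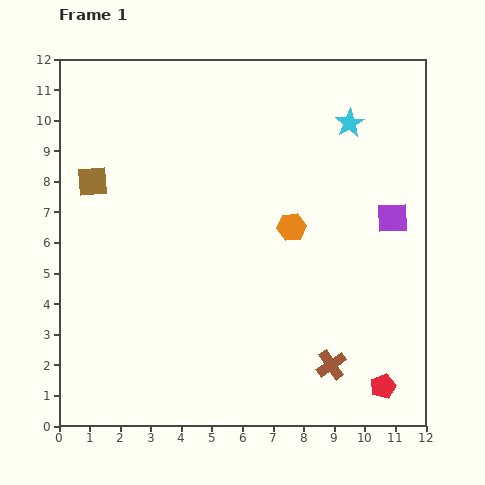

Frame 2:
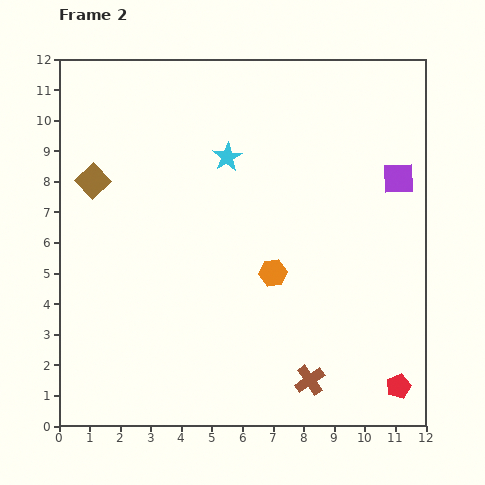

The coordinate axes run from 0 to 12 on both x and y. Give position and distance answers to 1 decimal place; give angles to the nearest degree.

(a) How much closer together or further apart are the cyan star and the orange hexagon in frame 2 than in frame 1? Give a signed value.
+0.2

Distance in frame 1: 3.9. Distance in frame 2: 4.1.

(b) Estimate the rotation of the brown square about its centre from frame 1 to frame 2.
38° counter-clockwise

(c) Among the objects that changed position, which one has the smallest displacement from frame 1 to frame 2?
the red pentagon

(moved 0.5)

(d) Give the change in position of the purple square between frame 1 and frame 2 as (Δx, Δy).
(0.2, 1.3)

The purple square was at (10.9, 6.8) in frame 1 and (11.1, 8.1) in frame 2.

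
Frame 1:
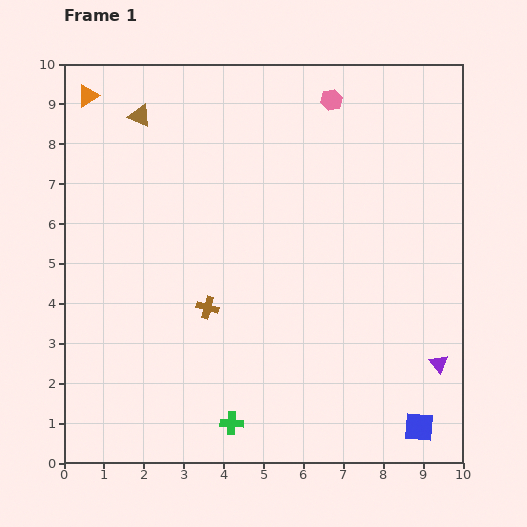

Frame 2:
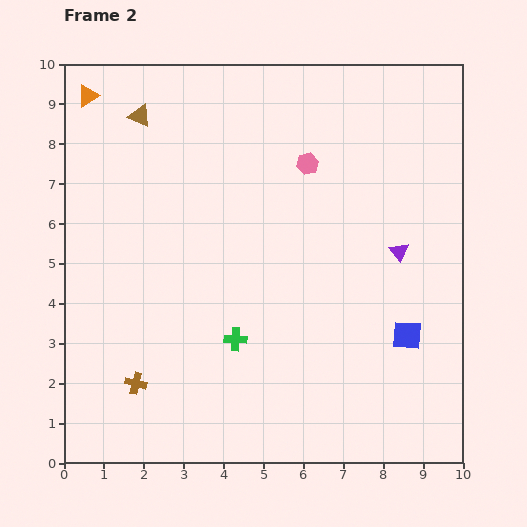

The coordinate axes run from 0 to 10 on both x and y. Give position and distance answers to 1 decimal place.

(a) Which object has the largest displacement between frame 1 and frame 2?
the purple triangle

(moved 3.0; next 2.6)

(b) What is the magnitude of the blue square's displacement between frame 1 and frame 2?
2.3

The blue square moved from (8.9, 0.9) to (8.6, 3.2), a distance of √(0.3² + 2.3²) ≈ 2.3.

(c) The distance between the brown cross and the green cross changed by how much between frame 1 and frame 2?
-0.3

Distance in frame 1: 3.0. Distance in frame 2: 2.7.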